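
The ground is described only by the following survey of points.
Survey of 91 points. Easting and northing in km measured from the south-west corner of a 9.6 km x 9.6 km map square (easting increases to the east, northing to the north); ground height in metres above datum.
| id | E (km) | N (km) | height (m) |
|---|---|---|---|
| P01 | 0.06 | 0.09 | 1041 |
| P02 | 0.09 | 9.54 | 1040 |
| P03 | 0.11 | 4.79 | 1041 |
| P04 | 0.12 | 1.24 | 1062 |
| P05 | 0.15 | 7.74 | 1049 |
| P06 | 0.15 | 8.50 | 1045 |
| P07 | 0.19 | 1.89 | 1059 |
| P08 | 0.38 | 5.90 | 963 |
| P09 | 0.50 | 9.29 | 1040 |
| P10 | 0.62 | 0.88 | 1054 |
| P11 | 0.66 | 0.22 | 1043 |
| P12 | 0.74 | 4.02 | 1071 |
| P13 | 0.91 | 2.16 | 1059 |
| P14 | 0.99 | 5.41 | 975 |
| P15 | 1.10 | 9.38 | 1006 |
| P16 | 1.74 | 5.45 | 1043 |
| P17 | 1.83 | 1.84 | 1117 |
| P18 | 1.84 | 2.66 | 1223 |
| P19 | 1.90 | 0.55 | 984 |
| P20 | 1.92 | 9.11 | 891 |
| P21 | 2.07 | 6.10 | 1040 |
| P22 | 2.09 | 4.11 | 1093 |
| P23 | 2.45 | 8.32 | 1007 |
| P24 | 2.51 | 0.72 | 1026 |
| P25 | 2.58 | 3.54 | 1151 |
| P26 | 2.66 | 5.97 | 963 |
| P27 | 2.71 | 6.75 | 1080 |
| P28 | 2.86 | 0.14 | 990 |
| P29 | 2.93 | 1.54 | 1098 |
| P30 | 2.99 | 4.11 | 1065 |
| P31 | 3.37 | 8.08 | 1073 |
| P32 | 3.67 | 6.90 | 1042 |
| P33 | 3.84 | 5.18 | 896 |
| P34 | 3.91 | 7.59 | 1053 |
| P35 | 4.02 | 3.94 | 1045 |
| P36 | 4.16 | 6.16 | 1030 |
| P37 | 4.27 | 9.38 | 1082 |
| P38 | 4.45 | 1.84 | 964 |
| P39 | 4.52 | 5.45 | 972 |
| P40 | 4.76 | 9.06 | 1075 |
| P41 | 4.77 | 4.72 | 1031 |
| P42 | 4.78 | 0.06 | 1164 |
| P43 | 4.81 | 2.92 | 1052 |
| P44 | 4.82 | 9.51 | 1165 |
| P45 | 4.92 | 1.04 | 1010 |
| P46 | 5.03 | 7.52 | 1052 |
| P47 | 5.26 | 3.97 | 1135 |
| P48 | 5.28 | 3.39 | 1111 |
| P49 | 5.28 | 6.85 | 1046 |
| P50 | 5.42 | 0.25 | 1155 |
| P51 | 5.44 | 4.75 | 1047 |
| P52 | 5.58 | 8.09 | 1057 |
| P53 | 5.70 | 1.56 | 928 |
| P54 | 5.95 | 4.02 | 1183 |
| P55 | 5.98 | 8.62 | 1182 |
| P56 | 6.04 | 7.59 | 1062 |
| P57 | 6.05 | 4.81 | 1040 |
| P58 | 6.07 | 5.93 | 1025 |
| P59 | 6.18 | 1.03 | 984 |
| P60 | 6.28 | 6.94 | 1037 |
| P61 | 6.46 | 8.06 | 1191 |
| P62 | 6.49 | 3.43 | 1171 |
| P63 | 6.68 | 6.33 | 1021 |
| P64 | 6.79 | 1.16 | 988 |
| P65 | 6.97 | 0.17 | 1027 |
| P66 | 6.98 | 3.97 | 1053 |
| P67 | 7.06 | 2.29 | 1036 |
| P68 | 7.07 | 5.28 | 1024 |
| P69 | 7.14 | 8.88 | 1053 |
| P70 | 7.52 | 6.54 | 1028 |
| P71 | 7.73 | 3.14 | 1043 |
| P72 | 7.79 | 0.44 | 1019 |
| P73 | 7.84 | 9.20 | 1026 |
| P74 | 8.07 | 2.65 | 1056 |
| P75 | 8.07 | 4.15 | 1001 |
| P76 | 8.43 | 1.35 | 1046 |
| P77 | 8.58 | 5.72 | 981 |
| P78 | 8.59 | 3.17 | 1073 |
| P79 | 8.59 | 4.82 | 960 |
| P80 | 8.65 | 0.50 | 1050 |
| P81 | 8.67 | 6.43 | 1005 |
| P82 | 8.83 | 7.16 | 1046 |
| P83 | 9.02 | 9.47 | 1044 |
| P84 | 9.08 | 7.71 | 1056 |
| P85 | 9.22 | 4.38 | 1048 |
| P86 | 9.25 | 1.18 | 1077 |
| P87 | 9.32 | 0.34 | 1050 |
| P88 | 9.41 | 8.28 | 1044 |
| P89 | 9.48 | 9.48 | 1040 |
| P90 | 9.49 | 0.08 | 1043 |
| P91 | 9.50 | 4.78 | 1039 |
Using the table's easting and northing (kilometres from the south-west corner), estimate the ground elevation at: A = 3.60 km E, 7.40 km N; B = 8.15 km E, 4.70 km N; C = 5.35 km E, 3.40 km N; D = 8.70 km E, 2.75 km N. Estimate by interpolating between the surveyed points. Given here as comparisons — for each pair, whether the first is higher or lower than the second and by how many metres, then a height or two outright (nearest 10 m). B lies lower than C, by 180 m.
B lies lower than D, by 120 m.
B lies lower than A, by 100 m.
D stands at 1070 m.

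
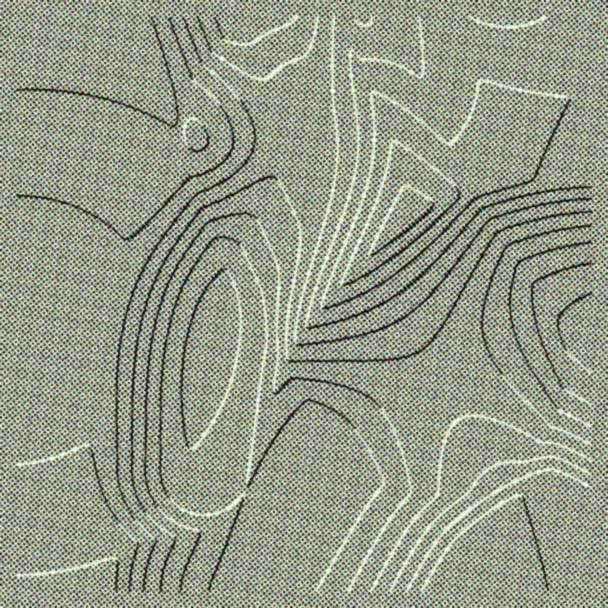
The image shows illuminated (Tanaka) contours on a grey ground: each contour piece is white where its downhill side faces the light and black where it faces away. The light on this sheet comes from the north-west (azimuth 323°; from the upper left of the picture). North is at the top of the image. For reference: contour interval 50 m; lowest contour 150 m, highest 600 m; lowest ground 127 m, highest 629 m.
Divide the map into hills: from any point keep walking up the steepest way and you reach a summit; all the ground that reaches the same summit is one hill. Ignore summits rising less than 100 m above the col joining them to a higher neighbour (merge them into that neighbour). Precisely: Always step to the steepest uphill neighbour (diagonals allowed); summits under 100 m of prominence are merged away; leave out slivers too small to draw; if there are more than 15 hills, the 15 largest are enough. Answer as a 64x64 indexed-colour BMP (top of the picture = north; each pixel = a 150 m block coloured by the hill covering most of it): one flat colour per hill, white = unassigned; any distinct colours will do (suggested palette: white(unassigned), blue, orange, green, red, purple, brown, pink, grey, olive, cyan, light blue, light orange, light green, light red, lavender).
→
<image width="64" height="64" href="data:image/bmp;base64,Qk12CAAAAAAAAHYAAAAoAAAAQAAAAEAAAAABAAQAAAAAAAAIAAATCwAAEwsAABAAAAAAAAAA////ALR3HwAOf/8ALKAsACgn1gC9Z5QAS1aMAMJ34wB/f38AIr28AM++FwDox64AeLv/AIrfmACWmP8A1bDFACIiIiIiIiIiIiIiIiIjMzMzMzMzMzMzMzMzMzMzMzMzIiIiIiIiIiIiIiIiIiIzMzMzMzMzMzMzMzMzMzMzMzMiIiIiIiIiIiIiIiIiIjMzMzMzMzMzMzMzMzMzMzMzMyIiIiIiIiIiIiIiIiIiIzMzMzMzMzMzMzMzMzMzMzMzIiIiIiIiIiIiIiIiIiIjMzMzMzMzMzMzMzMzMzMzMzMiIiIiIiIiIiIiIiIiIiIzMzMzMzMzMzMzMzMzMzMzMyIiIiIiIiIiIiIiIiIiIjMzMzMzMzMzMzMzMzMzMzMzIiIiIiIiIiIiIiIiIiIiIzMzMzMzMzMzMzMzMzMzMzMiIiIiIiIiIiIiIiIiIiIjMzMzMzMzMzMzMzMzMzMzMyIiIiIiIiIiIiIiIiIiIiIzMzMzMzMzMzMzMzMzMzMzIiIiIiIiIiIiIiIiIiERETMzMzMzMzMzMzMzMzMzMzMiIiIiIiIiIiIiIiIhEREREzMzMzMzMzMzMzMzMzMzMyIiIiIiIiIiIiIiIRERERETMzMzMzMzMzMzMzMzMzMzIiIiIiIiIiIiIiIREREREREzMzMzMzMzMzMzMzMzMzMiIiIiIiIiIiIiIRERERERERMzMzMzMzMzMzMzMzMzMyIiIiIiIiIiIiIREREREREREzMzMzMzMzMzMzMzMzMzIiIiIiIiIiIiIhERERERERERMzMzMzMzMzMzMzMzMzMiIiIiIiIiIiIiERERERERERETMzMzMzMzMzMzMzMzMyIiIiIiIiIiIiIRERERERERERETMzMzMzMzMzMzMzMzIiIiIiIiIiIiIhEREREREREREREzMzMzMzMzMzMzMzMiIiIiIiIiIiIiEREREREREREREREzMzMzMzMzMzMzMyIiIiIiIiIiIiIRERERERERERERERMzMzMzMzMzMzMzIiIiIiIiIiIiIhERERERERERERERERMzMzMzMzMzMzMiIiIiIiIiIiIiERERERERERERERERETMzMzMzMzMzMyIiIiIiIiIiIiIRERERERERERERERERETMzMzMzMzMzIiIiIiIiIiIiIhERERERERERERERERERETMzMzMzMzMiIiIiIiIiIiIiERERERERERERERERERERETMzMzMzMyIiIiIiIiIiIiIhERERERERERERERERERERERMzMzMzIiIiIiIiIiIiIiERERERERERERERERERERERERMzMzMiIiIiIiIiIiIiIRERERERERERERERERERERERERERESIiIiIiIiIiIiIhERERERERERERERERERERERERERERIiIiIiIiIiIiIiIREREREREREREREREREREREREREREiIiIiIiIiIiIiIhERERERERERERERERERERERERERESIiIiIiIiIiIiIiERERERERERERERERERERERERERERIiIiIiIiIiIiIiIhEREREREREREREREREREREREREREiIiIiIiIiIiIiIiERERERERERERERERERERERERERESIiIiIiIiIiIiIiIRERERERERERERERERERERERERERIiIiIiIiIiIiIiIhEREREREREREREREREREREREREREiIiIiIiIiIiIiIiIRERERERERERERERERERERERERESIiIiIiIiIiIiIiIiERERERERERERERERERERERERERIiIiIiIiIiIiIiIiIhEREREREREREREREREREREREREiIiIiIiIiIiIiIiIiERERERERERERERERERERERERESIiIiIiIiIiIiIiIiIhERERERERERERERERERERERERIiIiIiIiIiIiIiIiIiEREREREREREREREREREREREREiIiIiIiIiIiIiIiIiIhERERERERERERERERERERERESIiIiIiIiIiIiIiIiIiERERERERERERERERERERERERIiIiIiIiIiIiIiIiIiIhEREREREREREREREREREREREiIiIiIiIiIiIiIiIiIiERERERERERERERERERERERESIiIiIiIiIiIiIiIiIiIRERERERERERERERERERERERIiIiIiIiIiIiIiIiIiIhEREREREREREREREREREREREiIiIiIiIiIiIiIiIiIiERERERERERERERERERERERESIiIiIiIiIiIiIiIiIiIRERERERERERERERERERERERIiIiIiIiIiIiIiIiIiIhEREREREREREREREREREREREiIiIiIiIiIiIiIiIiIiERERERERERERERERERERERESIiIiIiIiIiIiIiIiIiIRERERERERERERERERERERERIiIiIiIiIiIiIiIiIiIREREREREREREREREREREREREiIiIiIiIiIiIiIiIiIhERERERERERERERERERERERESIiIiIiIiIiIiIiIiIiERERERERERERERERERERERERIiIiIiIiIiIiIiIiIiEREREREREREREREREREREREREiIiIiIiIiIiIiIiIiIRERERERERERERERERERERERESIiIiIiIiIiIiIiIiIRERERERERERERERERERERERERIiIiIiIiIiIiIiIiIhEREREREREREREREREREREREREiIiIiIiIiIiIiIiIhERERERERERERERERERERERERESIiIiIiIiIiIiIiIiERERERERERERERERERERERERER"/>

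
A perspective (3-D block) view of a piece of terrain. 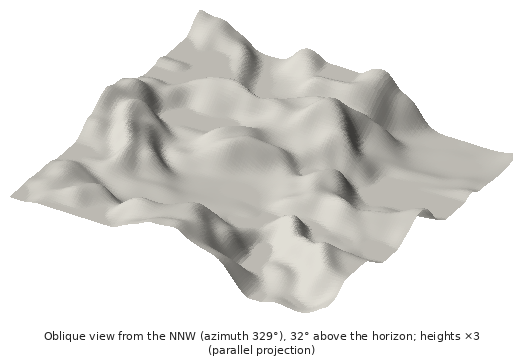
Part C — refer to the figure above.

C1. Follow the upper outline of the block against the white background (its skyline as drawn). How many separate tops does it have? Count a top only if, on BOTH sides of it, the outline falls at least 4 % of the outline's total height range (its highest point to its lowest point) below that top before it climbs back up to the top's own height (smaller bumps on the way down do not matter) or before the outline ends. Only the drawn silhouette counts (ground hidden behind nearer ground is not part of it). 2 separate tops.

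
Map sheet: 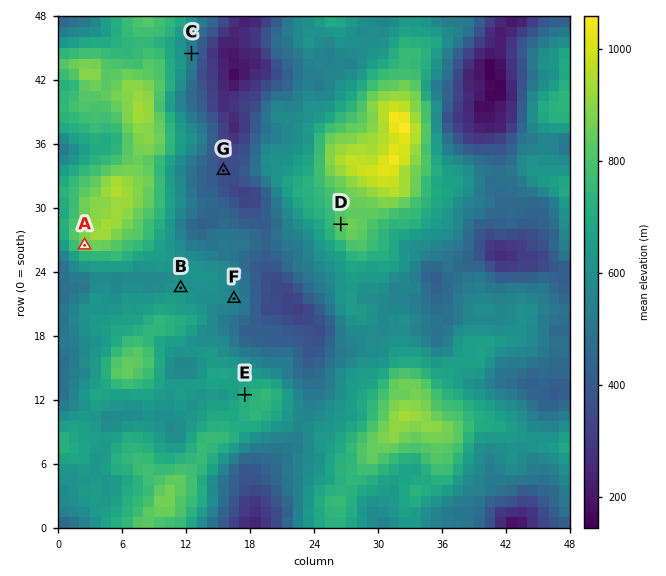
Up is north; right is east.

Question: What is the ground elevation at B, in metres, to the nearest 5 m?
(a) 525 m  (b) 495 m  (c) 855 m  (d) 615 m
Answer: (d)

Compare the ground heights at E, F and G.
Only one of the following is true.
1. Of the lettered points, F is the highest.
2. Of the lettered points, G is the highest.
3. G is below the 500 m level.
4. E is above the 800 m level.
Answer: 3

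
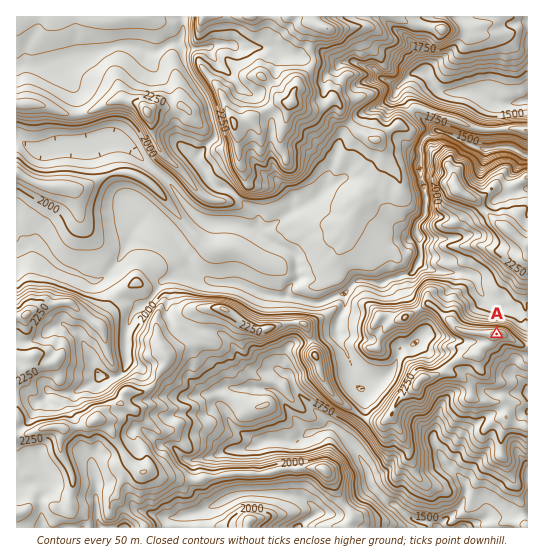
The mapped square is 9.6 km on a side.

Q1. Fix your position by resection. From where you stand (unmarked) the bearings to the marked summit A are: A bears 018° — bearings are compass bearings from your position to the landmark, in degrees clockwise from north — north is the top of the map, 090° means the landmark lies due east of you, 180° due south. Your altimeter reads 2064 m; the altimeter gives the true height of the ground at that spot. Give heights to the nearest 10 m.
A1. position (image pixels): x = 472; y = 411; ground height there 2060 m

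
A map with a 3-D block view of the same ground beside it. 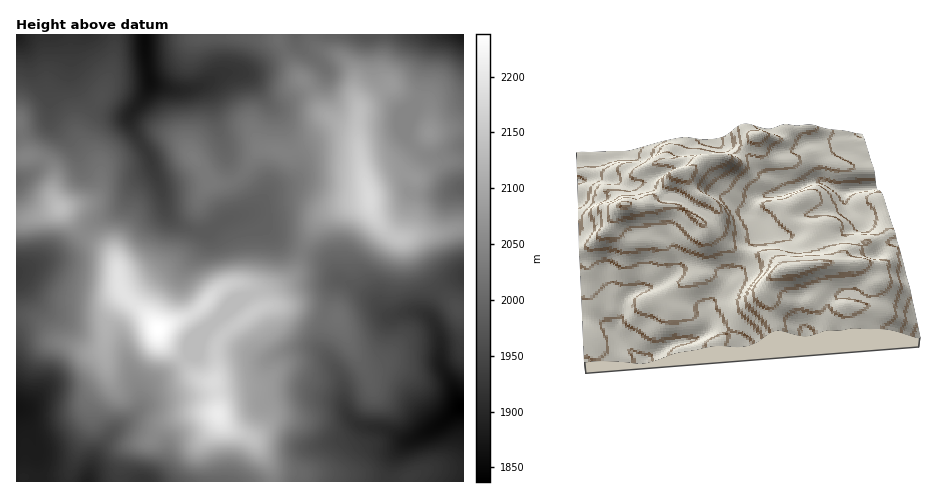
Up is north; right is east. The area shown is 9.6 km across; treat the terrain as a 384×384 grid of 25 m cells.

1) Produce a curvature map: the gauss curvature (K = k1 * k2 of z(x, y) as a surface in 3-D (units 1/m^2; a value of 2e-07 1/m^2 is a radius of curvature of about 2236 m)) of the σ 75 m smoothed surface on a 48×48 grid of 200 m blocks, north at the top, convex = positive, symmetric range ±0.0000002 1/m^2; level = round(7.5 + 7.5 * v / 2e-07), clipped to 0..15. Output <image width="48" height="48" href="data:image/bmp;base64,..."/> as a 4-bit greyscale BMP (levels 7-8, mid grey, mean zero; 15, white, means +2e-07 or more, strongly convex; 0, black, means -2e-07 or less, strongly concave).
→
<image width="48" height="48" href="data:image/bmp;base64,Qk32BAAAAAAAAHYAAAAoAAAAMAAAADAAAAABAAQAAAAAAIAEAAATCwAAEwsAABAAAAAAAAAAAAAAABEREQAiIiIAMzMzAERERABVVVUAZmZmAHd3dwCIiIgAmZmZAKqqqgC7u7sAzMzMAN3d3QDu7u4A////AJhmiYiIh4rJZmRniZlEdXl3eIh2aIiId4h3d3iXVXmndlVomodEZWh3d4h2Z4iIh3eIhmiXVWh1Zqt5q4h1Z3h3d3d3d4iIh3eIh2eGaJ3GRcxnh1u3nKiIiHd3iYh3d4d4h2d0WKunh4dXgyzXm5d4d3eIioiHd4d3d3mXqXdleYeMwyh0Z3d3Z4h1V3iIeId2eJmHqWeGVni/xHllhmiHeXZ3d3iHd3iHeKh1djaHd3nP6LuHl2eIiFiYiHd2eIiHeJdnmWiIh3d3h5mHeIh3h3u5h3d3iYeImFZ4mHd4iHZBN4d3aJh3d4mYd3iXeHeK2jV4d3eId5mqh3d3aJiId3iId4mWZ3d760aJiIeLl5iLp3d4h3d3eHeHd4iGV3Zpp4h5iIQ2IEl1d4iImHd4h3d3iIeZanZ3U5qIeHF5AIqEWYeHZ3eIh3d3iHeHe2eqU2d4eFf/dpd3WZd3ZomIeHd3iHh3h3eKh4dnd2r/m9h4Voh4d4h3eId3iIh5hXdneKh3aoj/tYl3doeHd3d3iIeIiJhod2d3iJh0akObkAZmh4h4eHVniIiJh3aYind3eHdkZhJ3YgK2iImJ3pRGmXiId4iWmnd3h3ZouUR3noX5mHeKu5ZWh3iHd4dleYiIh3d6yFV3r8jqV3VndneIdmeId3dmd4iId3iIp2eImnSOy6d4dniZh3eIZndnd4iIh3iIy4eHiGRHqpd3ZXd4h3d3ZVZ3iHiZl4l6/4Vnd3d3ZVZ4hVaIh3dmVVaImmiaqHdJ/nZ3eHiZdmZ5ljSJiIdnrKiIm1ebp2MF2Ih3d3eId3eIl0R5mpeK79dnd6iJghMiVHl4h2eId3eIiGZ3mpiGWqhlV8dWgRZTVViJlkZ3eHd4h3h1Z2iER4h1a3Y3/2dliGeJlnh4iIiIh3l1dmqViXd4eXVa/3R3iXiIh5mIiHiId3h2iHuXiXd6l5d9uVNoeHh4iIh3h3eId3d3iIrIenN7lriNabdWeHd4l3iIeIeIh4iId4moeXZ6qJhkScl2eHeIh2eId3eJh3iId4iHZ5t3mXZSZ4h4h3eXd3d3h2eId3iIiHd4d3hVd8lEhneJmHeZiZh4iHd3iHh3h3aId4h3iauHdneJmXaIeZiIiIiIh3eIeIeHd3Zmd0V4d3d4iFNniYh3eHiId3eHeIiIiGeoeDOah4d2aEOamYh2aIh3d3eHd3aImHrZd+iZiId0b5aZmIh1aJh3d3eHZ2Z4mHiYePl4d3dkbYWIiHd2eal4iHm4Z5mImHdnh4Zod3d3eFV3eId3eJhWeHeXWLt2h3d3iFZ3d3eImWWWWIeId3dFd2NnWqhUh2eIh2d4eIeIiYfXRWeId4qHiYVqiHdnuFeIhnd4iIeIiYeHeId3d5uoi9mOtXd4uGaKloeId3d4iIZXmYiIiJqXZ4d7dJZ5mGaKlneId3d4h4h3h3eIiJh2NXd2h3aKh3d4h4d3d3d3d4l4iIh3d3Z3Z4dliIqGeHiHeId3h3iHiHdoq7l2eHZqp3h3VayCWXeHaQ=="/>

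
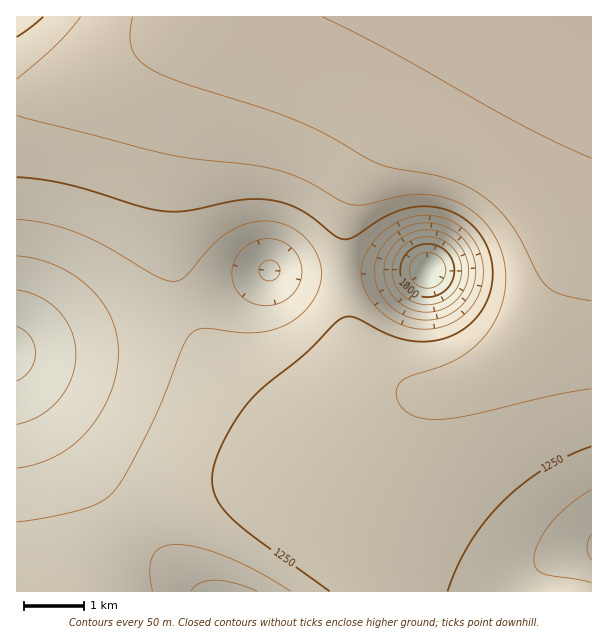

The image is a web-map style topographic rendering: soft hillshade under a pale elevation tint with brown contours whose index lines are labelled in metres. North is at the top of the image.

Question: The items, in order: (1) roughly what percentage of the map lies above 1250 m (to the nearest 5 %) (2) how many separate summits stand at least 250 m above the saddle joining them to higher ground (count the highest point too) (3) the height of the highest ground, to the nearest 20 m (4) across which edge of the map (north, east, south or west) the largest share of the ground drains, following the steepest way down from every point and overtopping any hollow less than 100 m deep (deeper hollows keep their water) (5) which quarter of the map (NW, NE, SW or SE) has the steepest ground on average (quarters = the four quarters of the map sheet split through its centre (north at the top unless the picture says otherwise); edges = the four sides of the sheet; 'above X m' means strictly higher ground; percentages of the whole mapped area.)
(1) Roughly 60 % of the ground is higher than 1250 m.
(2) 1 summit rises at least 250 m above its surroundings.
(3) About 1440 m is the highest elevation on the sheet.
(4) Most of the ground drains across the western edge.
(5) The steepest ground, on average, is in the north-east quarter.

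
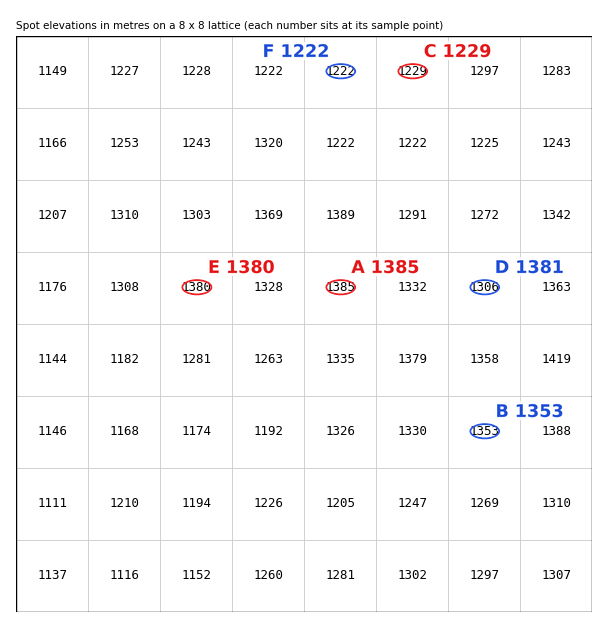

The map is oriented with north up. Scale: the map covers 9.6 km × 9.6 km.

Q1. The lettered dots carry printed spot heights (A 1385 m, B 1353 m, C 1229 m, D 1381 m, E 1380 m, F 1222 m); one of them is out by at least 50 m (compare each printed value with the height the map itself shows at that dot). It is D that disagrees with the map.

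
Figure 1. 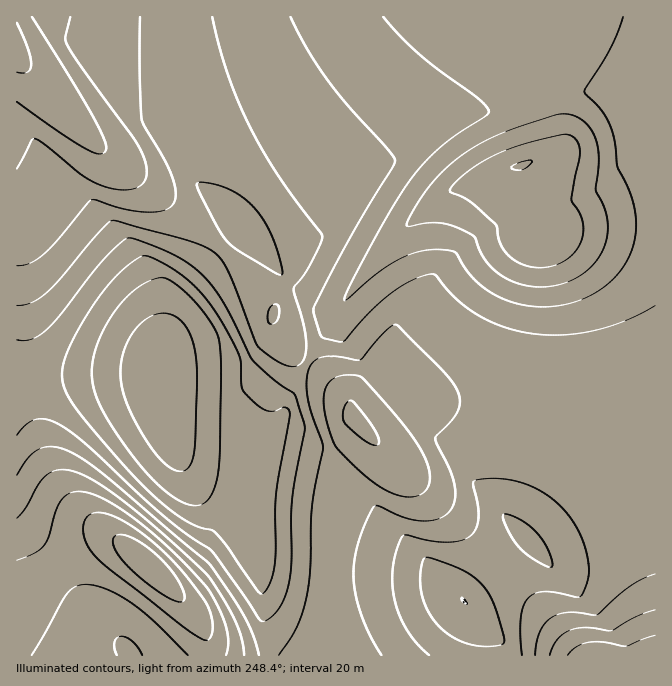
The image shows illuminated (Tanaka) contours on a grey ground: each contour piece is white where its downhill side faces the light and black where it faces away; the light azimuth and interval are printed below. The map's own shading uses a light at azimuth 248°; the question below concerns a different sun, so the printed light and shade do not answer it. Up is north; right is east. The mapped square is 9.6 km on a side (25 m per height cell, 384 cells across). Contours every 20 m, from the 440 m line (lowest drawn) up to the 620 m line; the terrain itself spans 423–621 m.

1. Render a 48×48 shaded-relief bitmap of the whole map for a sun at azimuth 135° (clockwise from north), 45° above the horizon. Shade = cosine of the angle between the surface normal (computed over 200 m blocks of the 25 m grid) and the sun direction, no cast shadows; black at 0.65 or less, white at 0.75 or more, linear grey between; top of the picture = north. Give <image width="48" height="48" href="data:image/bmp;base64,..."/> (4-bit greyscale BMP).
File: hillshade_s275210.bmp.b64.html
<image width="48" height="48" href="data:image/bmp;base64,Qk32BAAAAAAAAHYAAAAoAAAAMAAAADAAAAABAAQAAAAAAIAEAAATCwAAEwsAABAAAAAAAAAAAAAAABEREQAiIiIAMzMzAERERABVVVUAZmZmAHd3dwCIiIgAmZmZAKqqqgC7u7sAzMzMAN3d3QDu7u4A////AGZnd4iIiIdTNIzMqIiIiJmrvM3////+3mZmZ3iImIdCJJzcqYiHeImavN3/////7nZmZneIh3ZCNa3tuYh3d3iau83u///+7ndmZmd3dmZDRr7tuYd3ZneJq8zd7u7u3Yh2ZmZ3ZmVEV7/tuYd2ZmZ4mrvM3d3d3ZmHdmd3ZmZVZ8/+uYdmVVZ3iau7zMzMzKqYh3iIhmdmaM/tuHdlVFVneJqru7u7u7upmZmqh3iHeL7tuHdlRERWZ4maq6qqqsy7qru6iJqYiL7tuHdlRERFZniZqqqpmdzMzMy5iau5iK7tuHdlVEREVmeJmZmZmd3d3dypibzKma7tyXdmVERERWeImZmZme3d3cqYmrzLqa3uyYd2VURERWd4iZmZme7d3LmIirzbqq3+2oh2ZVREVWd4iJmZme7dy6iIibzbqq3+24h3ZlVVVmd4iImZme7cuph3ibzbqpz+65iHdmZmZnd4iIiZme7cqYd3iazcqZvu7JiId2Znd3eIiIiZmd3LmHd3iazcqYru7aiId3d3d4iIiImZmcy6iHd4ibzcqYne3bmId4iIiIiIiJmZmbuph2d4irzduYi+7smIiIiIiIiImZmZmaqYdmZ4mrzdyYed7tqIiIiIiIiZmZmZmZh2ZVZnirzdyod87uuIiIiImZmZmZmZmYdlVVVniazN2odp3u2oiImZmZmZmZmZmWZUREVWiavN24dmvu7JmZmZmZqqqqqZmWVEMzRWeKvMzJdUfe7rmZmZmaqquqqqmVVDMjNFaJq7zKdUSu7tqZmZmqu7u7u6qVQzIiM1Z4qrzLhTNs7uyZmZmrvMzMy7qlQyIiI0VomrvLlTM43u65iZmrzN3t3MulQyIRI0Vniau7p0Mkru7biImrze7u7cu1UzIRIjRWiaqqqFMibO7tqIiavO7/7ty2VDIiIjRWeJqqqXMiN87tyXeJq97/7ty2ZTMiIjRWeJmaqYUyI3zdy4Znis3u7tzHZUMyIzRWd4mZmZhSIjfNy6hmeKvN3cy3dlQzMzRWZ4iZmYh0IiN7y6mHd4m7zMu3d2VEM0RVZ4iZmYiHQiImq6mIiZqqu7u3d3ZUREVVZ4iIiIiIZCIRSJmImavMuqqnd3dlVVVWZ4iIiIiIhjIREkeImavN26qnd4d2ZVVmd4iIiIiIiGQhEAE1eavN7aqneHh3ZmZnd4iIiIiIiIdCERABJHnN3bqnd3iHd2d3eIiIiIiIiIiGMhERESSLzLqpd3d3d3eIiIiIiIiIiZiIdUMiIiNYq7qod3d3d3iIiIiIiIiIiZmZiHZUMzNXmqqnd3d3d4iIiIiIiIiIiZmZmZiIdlVnmqqmd3d3d4iIiIiIiIiIiJmZmZmZmYiImqqmd3d3d3eIiIiIiIiIiJmZmZmZmZmqqqqmd2d3d3d4iIiIiIiIiImZmZmZmZqqqqqmZmd3d3d3iIiIiIiIiImZmZmZmaqqqqqmZnd3d3d3eIiIiIiIiIiZmZmZmaqqqqqlaHd3d3d3eIiIiIiIiIiZmZmZmaqqqqqg=="/>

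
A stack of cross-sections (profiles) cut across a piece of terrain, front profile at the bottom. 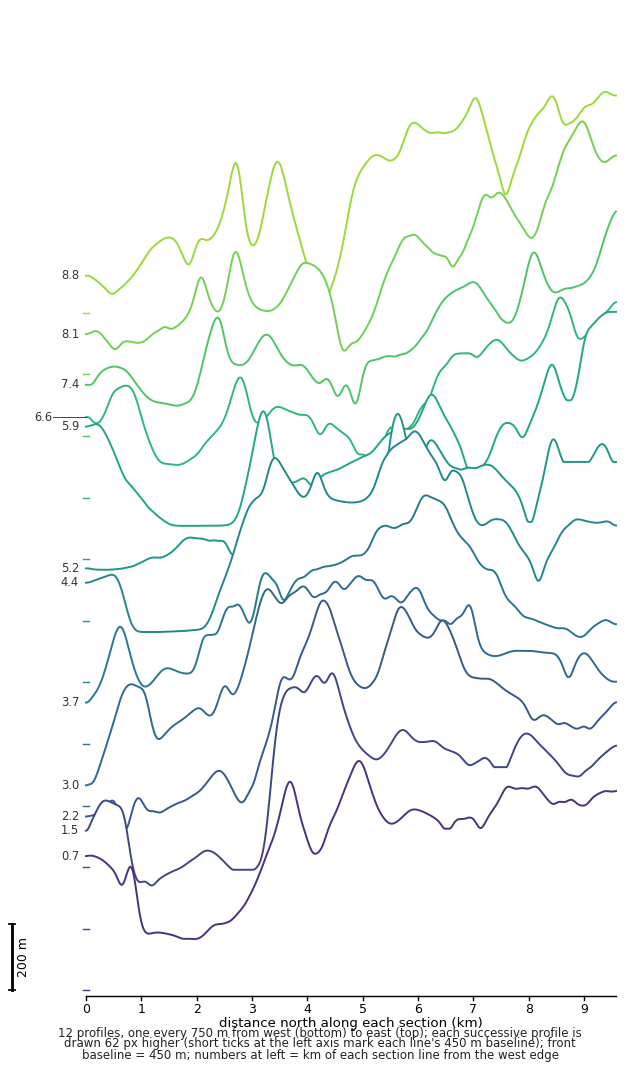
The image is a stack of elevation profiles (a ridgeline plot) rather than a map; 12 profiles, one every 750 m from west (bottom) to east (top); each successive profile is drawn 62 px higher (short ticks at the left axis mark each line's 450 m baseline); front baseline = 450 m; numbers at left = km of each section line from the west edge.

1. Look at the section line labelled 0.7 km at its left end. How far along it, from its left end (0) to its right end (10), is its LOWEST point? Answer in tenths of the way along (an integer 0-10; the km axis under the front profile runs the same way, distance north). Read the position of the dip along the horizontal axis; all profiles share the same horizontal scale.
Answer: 2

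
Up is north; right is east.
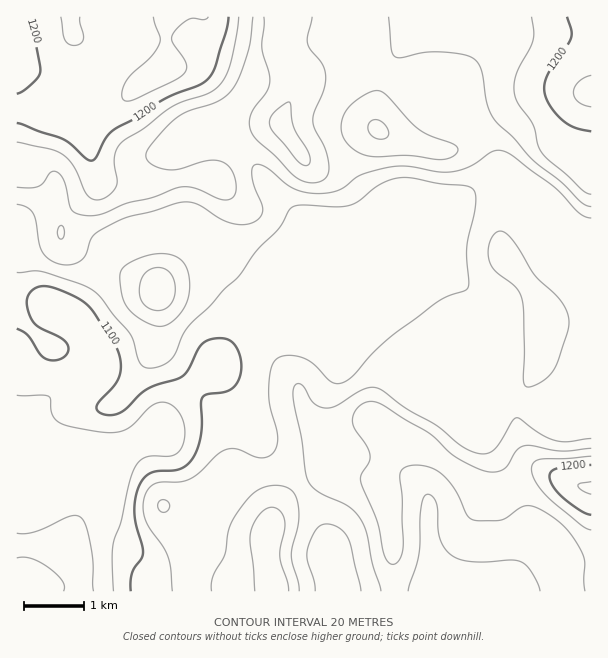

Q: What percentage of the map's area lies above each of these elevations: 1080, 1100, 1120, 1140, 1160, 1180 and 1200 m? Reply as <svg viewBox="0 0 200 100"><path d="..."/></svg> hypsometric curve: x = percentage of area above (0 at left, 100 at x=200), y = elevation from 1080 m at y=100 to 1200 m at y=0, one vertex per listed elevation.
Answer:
<svg viewBox="0 0 200 100"><path d="M187 100l-10-17-32-16-49-17-43-17-29-16-9-17"/></svg>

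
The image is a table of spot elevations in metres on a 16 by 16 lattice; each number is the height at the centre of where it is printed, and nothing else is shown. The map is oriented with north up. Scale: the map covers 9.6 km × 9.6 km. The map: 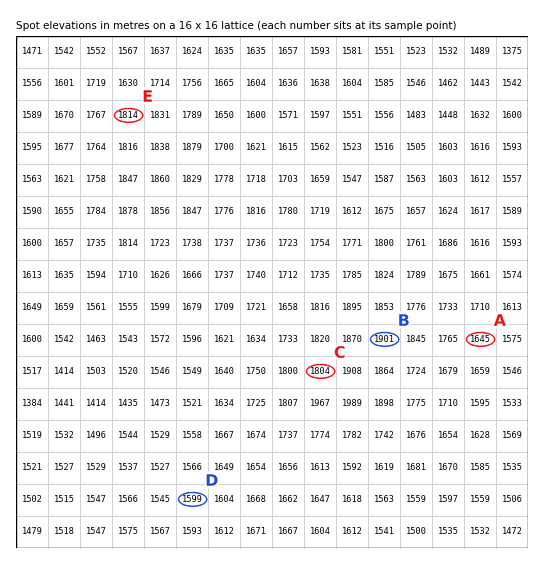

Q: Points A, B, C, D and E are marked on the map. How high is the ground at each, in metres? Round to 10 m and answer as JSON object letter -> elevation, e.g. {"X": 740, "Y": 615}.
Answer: {"A": 1650, "B": 1900, "C": 1800, "D": 1600, "E": 1810}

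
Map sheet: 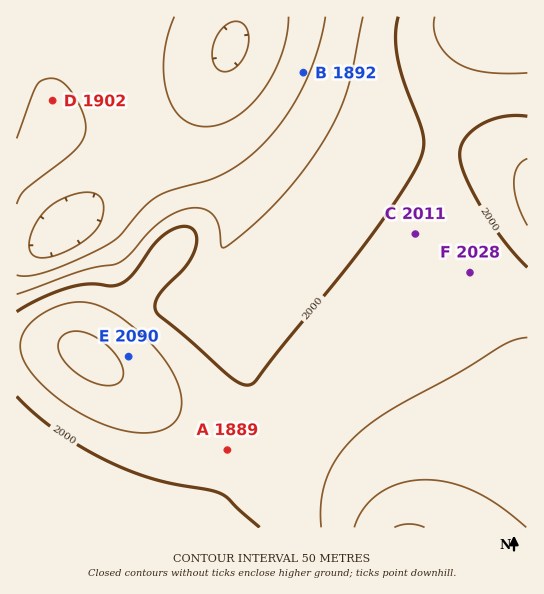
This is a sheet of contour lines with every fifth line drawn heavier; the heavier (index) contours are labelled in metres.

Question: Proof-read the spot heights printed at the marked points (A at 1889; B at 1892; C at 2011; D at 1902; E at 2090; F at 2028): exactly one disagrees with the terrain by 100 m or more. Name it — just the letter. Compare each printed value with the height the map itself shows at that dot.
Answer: A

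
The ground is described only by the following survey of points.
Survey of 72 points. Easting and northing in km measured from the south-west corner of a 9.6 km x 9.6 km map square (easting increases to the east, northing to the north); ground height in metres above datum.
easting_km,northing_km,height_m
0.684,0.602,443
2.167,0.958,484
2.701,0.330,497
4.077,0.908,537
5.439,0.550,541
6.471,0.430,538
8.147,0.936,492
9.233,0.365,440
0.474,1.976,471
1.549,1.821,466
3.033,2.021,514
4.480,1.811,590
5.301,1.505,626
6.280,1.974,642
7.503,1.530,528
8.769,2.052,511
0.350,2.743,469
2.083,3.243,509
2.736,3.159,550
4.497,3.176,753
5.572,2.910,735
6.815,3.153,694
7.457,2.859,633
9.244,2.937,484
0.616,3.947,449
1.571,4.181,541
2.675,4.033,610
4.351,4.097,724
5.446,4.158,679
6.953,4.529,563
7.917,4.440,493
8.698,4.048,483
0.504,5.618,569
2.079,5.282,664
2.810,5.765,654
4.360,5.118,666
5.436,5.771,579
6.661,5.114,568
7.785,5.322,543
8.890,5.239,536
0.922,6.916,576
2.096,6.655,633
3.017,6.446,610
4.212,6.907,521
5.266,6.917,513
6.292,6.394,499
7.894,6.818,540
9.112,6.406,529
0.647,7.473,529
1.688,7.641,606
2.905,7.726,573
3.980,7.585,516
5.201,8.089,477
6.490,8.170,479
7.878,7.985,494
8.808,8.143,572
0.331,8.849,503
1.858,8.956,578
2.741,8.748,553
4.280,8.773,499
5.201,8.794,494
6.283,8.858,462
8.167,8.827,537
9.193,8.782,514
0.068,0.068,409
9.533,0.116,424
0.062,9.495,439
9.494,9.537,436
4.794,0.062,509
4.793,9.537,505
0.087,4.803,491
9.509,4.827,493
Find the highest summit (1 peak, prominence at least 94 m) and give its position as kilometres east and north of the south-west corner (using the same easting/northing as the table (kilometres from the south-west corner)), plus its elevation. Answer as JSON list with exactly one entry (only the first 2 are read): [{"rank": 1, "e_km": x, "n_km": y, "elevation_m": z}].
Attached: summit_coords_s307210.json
[{"rank": 1, "e_km": 4.61, "n_km": 3.34, "elevation_m": 759}]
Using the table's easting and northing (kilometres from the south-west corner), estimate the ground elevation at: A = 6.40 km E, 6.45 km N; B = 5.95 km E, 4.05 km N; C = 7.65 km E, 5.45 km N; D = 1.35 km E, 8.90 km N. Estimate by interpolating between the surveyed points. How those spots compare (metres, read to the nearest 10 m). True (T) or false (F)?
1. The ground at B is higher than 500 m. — T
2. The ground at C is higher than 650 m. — F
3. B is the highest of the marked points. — T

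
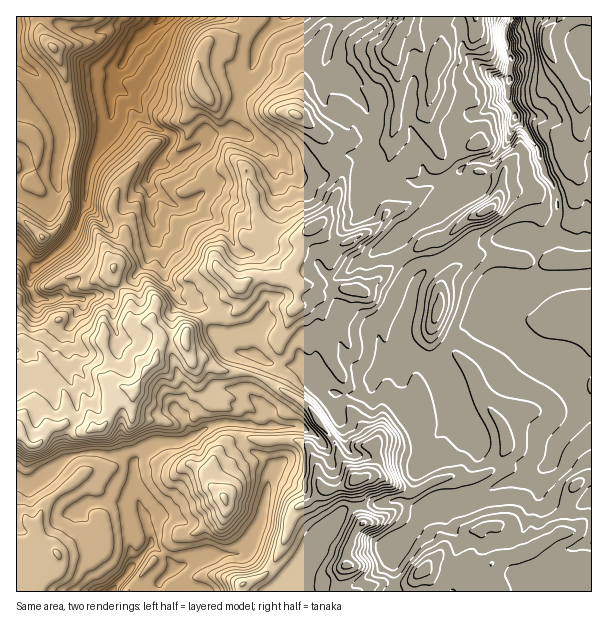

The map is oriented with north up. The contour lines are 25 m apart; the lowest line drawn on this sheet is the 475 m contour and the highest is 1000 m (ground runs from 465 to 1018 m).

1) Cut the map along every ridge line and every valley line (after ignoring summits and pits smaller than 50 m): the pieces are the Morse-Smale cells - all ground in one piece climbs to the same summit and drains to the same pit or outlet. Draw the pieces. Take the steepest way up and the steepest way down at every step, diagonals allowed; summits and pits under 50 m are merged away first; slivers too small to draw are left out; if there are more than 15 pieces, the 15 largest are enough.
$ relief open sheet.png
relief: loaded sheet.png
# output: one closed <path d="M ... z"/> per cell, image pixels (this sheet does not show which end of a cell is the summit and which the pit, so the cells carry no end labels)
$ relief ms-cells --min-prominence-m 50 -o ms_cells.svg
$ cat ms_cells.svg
<path d="M554 230l-15 14-9-4-8 0-2 2-4 22 0 14 4 4-17 2-11 9-10 15 0 4-17 13-23 25-3 6 1 12-18-10-18 6-9-10-9 0-7 3 0 11-4 8-9-2-22-18-12 2-21 15-12-6-19-2 0 9-4 12 30 18 26 34 10 23 13 16 4 29 42-6 13 8 12 0 5 3 6 0 7-6 17-3 48-21 22-3 9-6-2 7 2 10 12 13 20 6 20-10 0-253-2-3-15 0z"/><path d="M114 86l-2 1-2 8 2 21-3 12-19 39-5 39-7 19-6 12-16 16-24 17-2 9 0 6 7 14 0 9 3 7 13 13 6 3 9-3 5-5 3-9 8-9-1-5 12-5 18-1 16-12 17-19 8-20 0-18-4-10 0-28 27 19 11-1 18-15 7-2 9 8 12 4 6 7 6 17 11 6 9-1 11-19 0-30-8-34-24-12-21-2-15 4-11 10-25 16-14 1 11-17 4-9-4-4-18-7-7-7-12-20z"/><path d="M155 234l-5 23-14 18-26 20-15 0-12 5 1 5-8 9-3 9-11 8-9-3-13-13-3-7 0-9-7-14 0-6 6-12-16-15-4-1 0 181 14 13 9-1 11-17 19-3 14 8 18-4 5-5 4-10 2-20 7-5 7 0 6 3 4-2 9-18 11-9 2-17 4-5 23 0 3 14 4 6 12 0 15 10 30 4 7-2 4-14-33-9-15-19-4-18-7-5-7 0-12-5-6-5-4-12-8-9-1-22z"/><path d="M272 148l-2 1 1 12 6 19 0 30-11 19-9 1-8-2-8-13-3-11-25-16-7 2-15 14-14 2-27-19 0 28 4 10 3 17 6 12 1 22 8 9 4 12 6 5 12 5 7 0 7 5 4 18 15 19 21 5 24 10 7 0-1-25 10-13 4-15 4-5 2-10 0-9-4-6 0-18 6-8 6-22 5-5 7-4 13-15 11-26 1-16-5-3-8 8-9 4-21 2-11-7z"/><path d="M351 154l-7 2-6 6 5 5 0 9-12 33-13 15-7 4-5 5-6 22-6 8 0 18 4 6 0 9-2 10-4 5-4 15-10 13 2 24 19 4 12 6 15-12 10-5 8 0 22 18 9 2 4-8 0-11 7-3 11 0 3-27 8-15 7-28 5-6-18-27-5-11 1-4-32-29 0-19 4-23-4-7z"/><path d="M510 16l-101 1-1 6-8 7-8 18 6 32 0 28-2 18-7 14-17 3-4 12 0 22 3 3 10 2 15 0 5-2 9 0 7 2 6-2 20 0 17-9 2-6-6-13 0-11 7-15 10-11 10-3 25-16 3-40-3-5-3-18 6-13z"/><path d="M99 452l-21 2-13 4-32 26-6 2-11-4 1 110 94 0 40-47 0-9-17-47-1-25-8-7-18-1z"/><path d="M258 376l-5 1-3 18 16 18 5 10-2 4-12 0-9-3-2-10-12-10-12-1-4 1-2 4 1 15 23 1 2 19 9 8 15 7 6 9-10 51-14 30-3 4-9 2-26 0-36 14-16-20-8-2-36 42-1 4 127 0 1-5 4-4 19-7 6-6 16-33 4-21 7-10 11-2 16-16 14 0 17-8-3-7-10-12-6-18-20-24-4-9-16-13z"/><path d="M234 422l-12 0-10 4-30 16-24 0-15 9-9 10 0 28 17 47 0 9 7 3 16 20 36-14 32-1 6-5 10-18 4-12 10-51-6-9-15-7-9-8-1-18z"/><path d="M281 16l-119 0-30 29-18 35 0 6 19 13 12 20 7 7 18 7 4 4-4 9-11 17 14-1 25-16 11-10 21-7 12-40 12-27 2-14 8-13 18-17z"/><path d="M342 16l-60 0-18 19-8 13-2 14-12 27-4 19-9 23 2 2 14 1 22 11 7 5 15 21 11 7 21-2 9-4 8-8-7-8-11-24 16 4 9 6 27-1-2-22-4-12-18-19-6-3-17-17 5-23 13-25z"/><path d="M185 340l-23 0-2 2-4 20-11 9-9 18-4 2-6-3-7 0-7 5-2 20-4 10-5 5-18 4-14-8-19 3-10 16-4 2-6 0-13-12-1 47 11 6 6-2 32-26 22-6 33 4 8 2 6 8 0-5 5-6 13-10 6-3 24 0 33-16 2-3-1-15 2-4 4-1 15 3 9 8 2 10 9 3 12 0 2-4-5-10-16-18 4-20-35-5-15-10-12 0-4-6z"/><path d="M560 16l-49 1-6 16 3 18 3 5-3 45 8 13 0 5 10 10 12 18 6 24 9 14 5 15 0 16-5 14 22 12 16 2 1-145-10-1-6-5-10-18-18-22-2-9 0-11 13-13z"/><path d="M539 474l-8 4-22 3-48 21-17 3-21 13-33 31 4 20 0 15 10 0 7-2 17-16 25 2 12-8 26 5 4-5 11-4 15 0 42-24 15-2 9 8 5-7 0-31-2-1-18 9-14-3-17-13z"/><path d="M516 120l-5 6-5 18-16 18-3 17-7 9-9 5-9 0-4 5-12 4-26 16-23 19 5 14 17 26 15-13 33-22 19 0 20-6 9 0 10 2 14 6 14-14 5-14-2-22-4-12-8-11-6-24-12-18z"/>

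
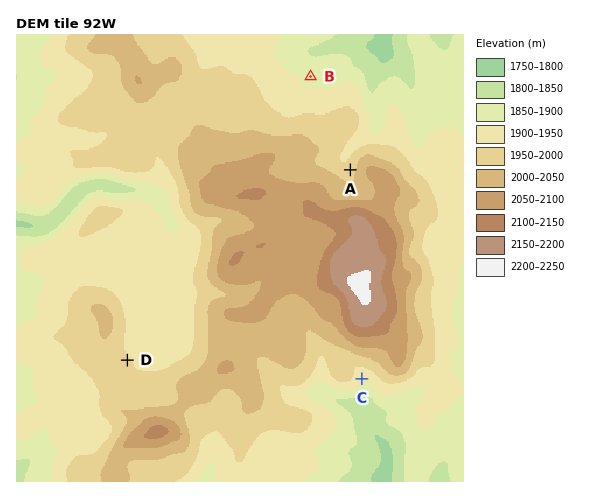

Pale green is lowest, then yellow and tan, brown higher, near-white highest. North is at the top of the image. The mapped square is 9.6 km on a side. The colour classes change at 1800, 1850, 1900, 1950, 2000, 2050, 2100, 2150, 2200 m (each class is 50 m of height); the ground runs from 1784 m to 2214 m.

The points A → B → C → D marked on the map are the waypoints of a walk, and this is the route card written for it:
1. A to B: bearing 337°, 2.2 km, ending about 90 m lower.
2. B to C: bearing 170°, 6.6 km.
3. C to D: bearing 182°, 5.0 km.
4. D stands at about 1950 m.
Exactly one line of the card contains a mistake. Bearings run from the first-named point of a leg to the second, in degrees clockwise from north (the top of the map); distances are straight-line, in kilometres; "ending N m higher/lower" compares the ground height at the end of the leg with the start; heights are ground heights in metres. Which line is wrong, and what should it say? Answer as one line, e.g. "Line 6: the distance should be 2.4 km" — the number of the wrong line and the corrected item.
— Line 3: the bearing should be 275°.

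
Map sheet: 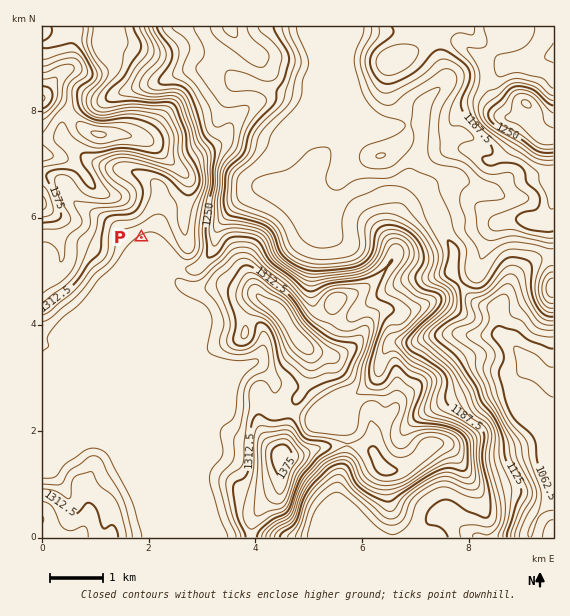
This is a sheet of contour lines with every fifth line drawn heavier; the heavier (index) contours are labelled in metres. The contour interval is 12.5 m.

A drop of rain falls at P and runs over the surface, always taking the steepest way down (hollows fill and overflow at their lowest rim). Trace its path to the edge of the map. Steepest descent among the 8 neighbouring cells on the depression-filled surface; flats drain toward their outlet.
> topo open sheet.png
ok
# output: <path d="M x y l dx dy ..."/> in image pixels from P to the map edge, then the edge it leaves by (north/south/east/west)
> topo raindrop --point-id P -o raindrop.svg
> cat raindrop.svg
<path d="M141 237l4 4 2 6 6 6 20 14 8 0 2 1 14 0 14-13 2-6 0-4 2-1 0-9 4-8 37-38 8 0 5 6 72 0 2-2 2 0 11-10 3 0 1-2 37 0 2-1 10 0 18 16 8 15 2 9 6 9 0 3 8 12 0 3 2 4 0 4 4 6 0 16 2 2 0 4 20 21 2 0 2 1 10 0 6 4 0 23 48 48 6 3"/>
exit: east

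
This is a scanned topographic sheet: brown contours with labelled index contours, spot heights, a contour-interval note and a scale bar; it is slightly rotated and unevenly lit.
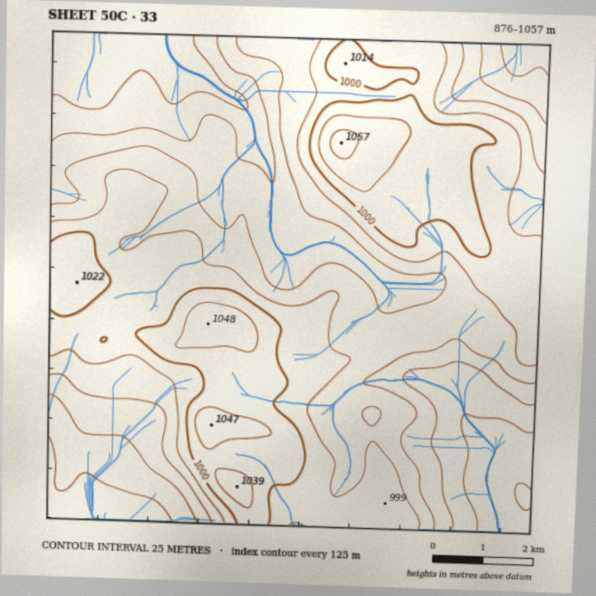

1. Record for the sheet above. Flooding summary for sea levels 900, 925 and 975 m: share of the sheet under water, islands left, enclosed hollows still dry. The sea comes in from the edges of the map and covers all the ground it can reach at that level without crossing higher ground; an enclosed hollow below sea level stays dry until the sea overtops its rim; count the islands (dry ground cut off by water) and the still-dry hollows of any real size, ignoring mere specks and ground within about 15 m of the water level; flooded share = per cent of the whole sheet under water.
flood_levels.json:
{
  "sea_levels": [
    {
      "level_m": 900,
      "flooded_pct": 9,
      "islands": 0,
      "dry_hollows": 0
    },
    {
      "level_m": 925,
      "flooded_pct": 21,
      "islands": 0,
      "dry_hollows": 0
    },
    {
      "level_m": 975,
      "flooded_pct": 58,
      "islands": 0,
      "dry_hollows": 0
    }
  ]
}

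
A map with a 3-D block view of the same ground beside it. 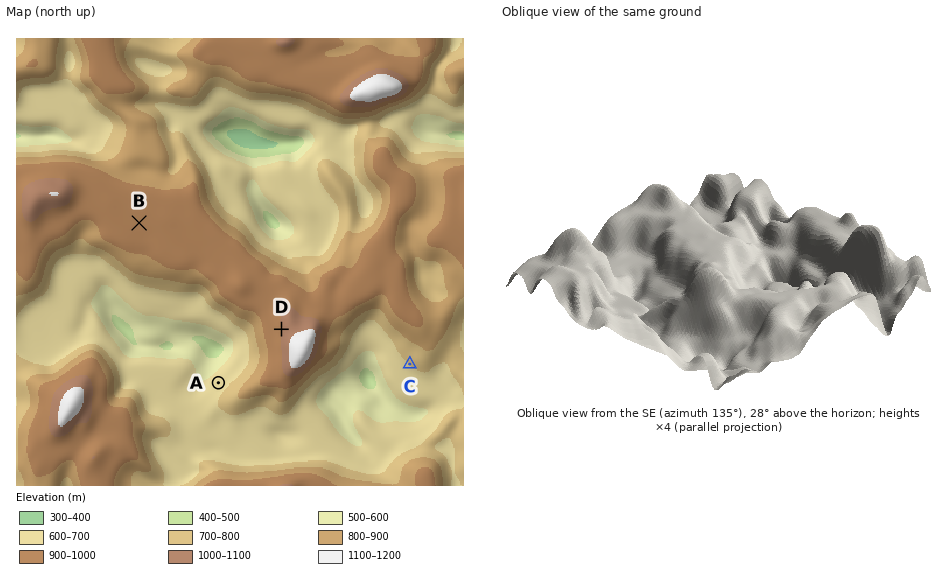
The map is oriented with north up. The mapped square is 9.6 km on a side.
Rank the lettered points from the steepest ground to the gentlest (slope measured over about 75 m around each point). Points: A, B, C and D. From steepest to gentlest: D C A B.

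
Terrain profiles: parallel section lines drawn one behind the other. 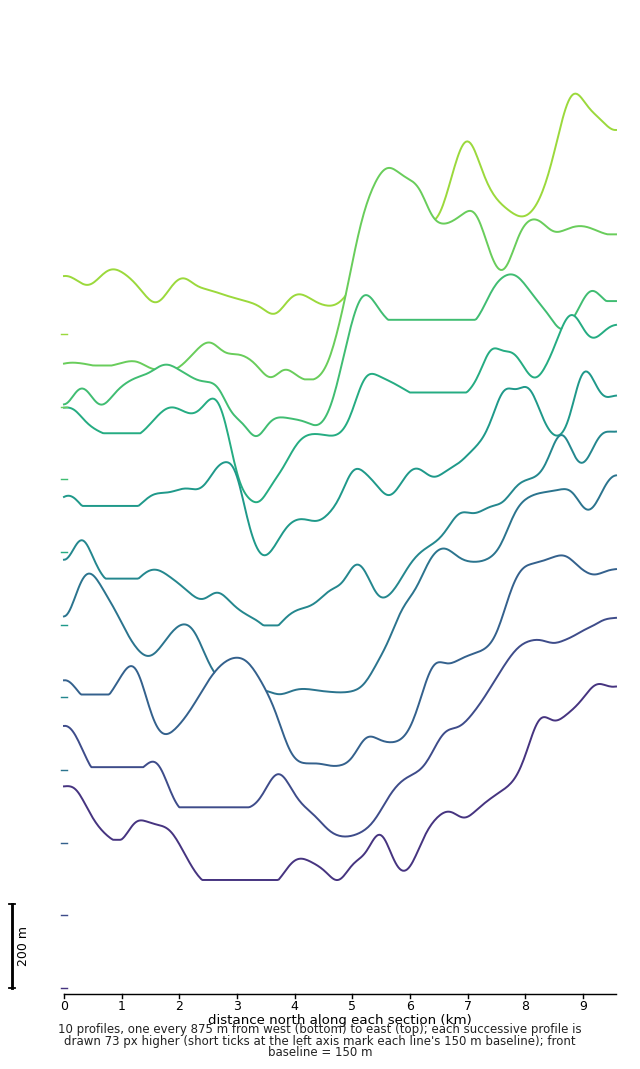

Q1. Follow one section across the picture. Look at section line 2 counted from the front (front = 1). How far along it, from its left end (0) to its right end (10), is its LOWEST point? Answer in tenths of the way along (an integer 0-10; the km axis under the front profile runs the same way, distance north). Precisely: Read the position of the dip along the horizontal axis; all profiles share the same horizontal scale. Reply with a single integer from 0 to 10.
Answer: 5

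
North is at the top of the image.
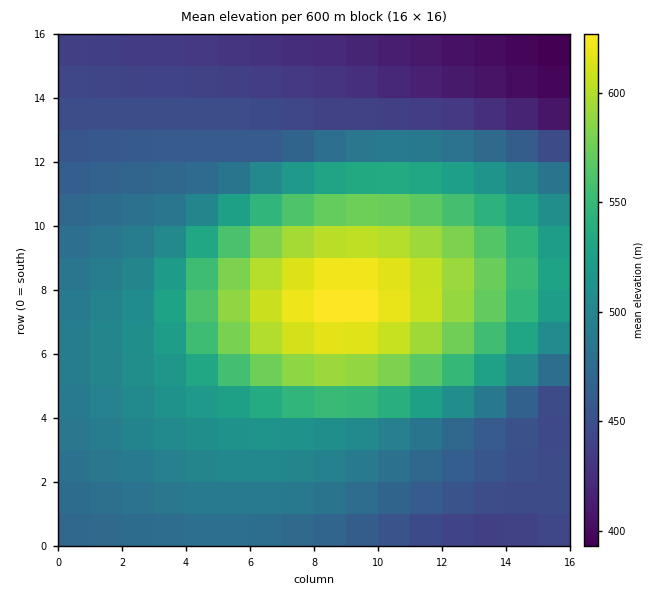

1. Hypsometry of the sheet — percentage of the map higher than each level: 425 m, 93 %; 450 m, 78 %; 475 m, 63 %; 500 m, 42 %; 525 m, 29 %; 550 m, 21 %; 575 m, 14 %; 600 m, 7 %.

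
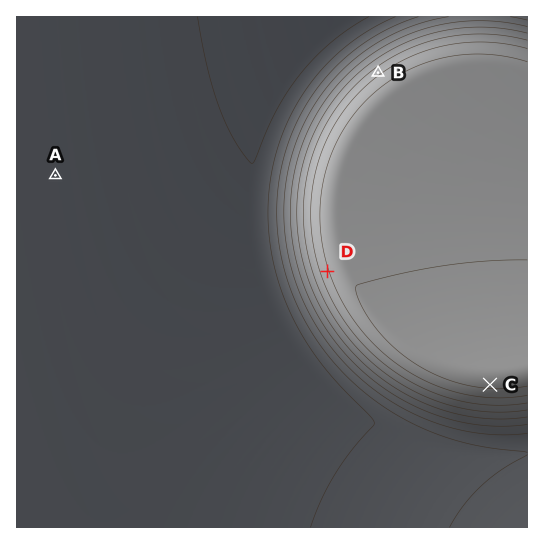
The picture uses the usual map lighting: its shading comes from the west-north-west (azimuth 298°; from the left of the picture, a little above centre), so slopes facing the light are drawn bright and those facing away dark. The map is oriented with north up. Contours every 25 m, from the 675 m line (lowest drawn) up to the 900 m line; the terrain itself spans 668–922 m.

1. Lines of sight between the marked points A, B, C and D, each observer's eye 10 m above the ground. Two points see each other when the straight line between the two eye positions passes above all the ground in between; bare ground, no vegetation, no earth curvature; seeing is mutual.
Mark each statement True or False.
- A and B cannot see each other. False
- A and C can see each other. False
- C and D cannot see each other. True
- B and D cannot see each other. True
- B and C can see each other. False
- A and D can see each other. True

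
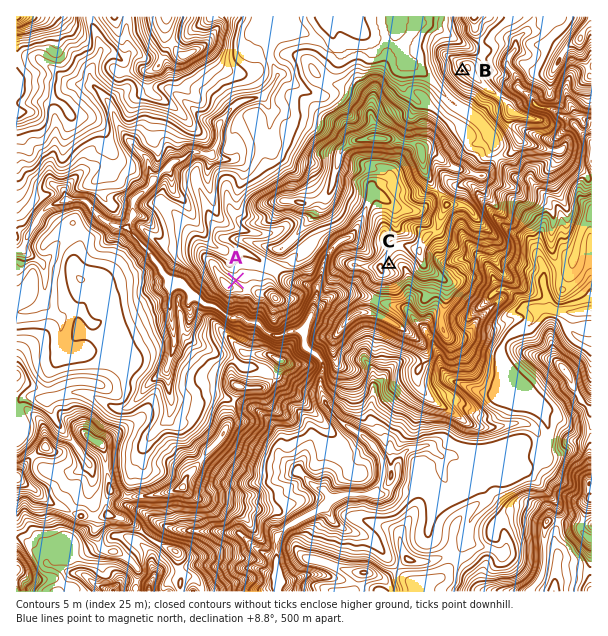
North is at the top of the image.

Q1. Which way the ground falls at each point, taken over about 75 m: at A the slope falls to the NE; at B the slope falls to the SW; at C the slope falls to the E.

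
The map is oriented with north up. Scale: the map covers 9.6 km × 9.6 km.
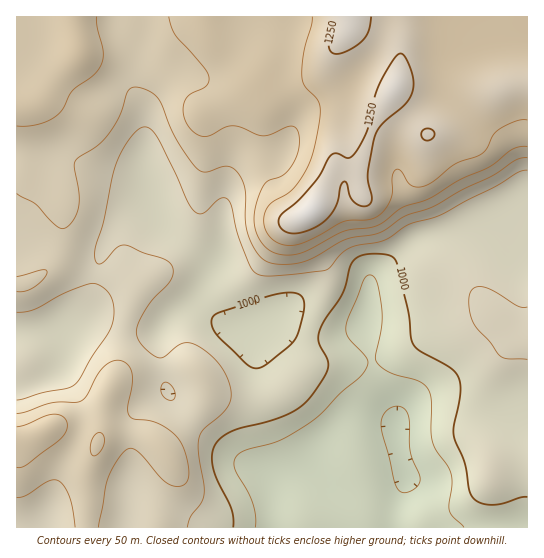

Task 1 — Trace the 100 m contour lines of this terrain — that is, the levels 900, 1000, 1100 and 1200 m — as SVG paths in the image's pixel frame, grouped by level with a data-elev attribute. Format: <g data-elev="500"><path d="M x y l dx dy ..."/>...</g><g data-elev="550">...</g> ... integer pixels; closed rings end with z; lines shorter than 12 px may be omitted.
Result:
<g data-elev="900"><path d="M405 493l-6-2-4-7-14-57 0-6 3-7 5-5 6-3 8 2 5 6 2 9 0 28 10 27-1 5-3 4-6 4z"/></g><g data-elev="1000"><path d="M233 527l0-9-2-9-14-28-4-14-1-12 2-9 5-7 10-6 10-5 27-6 20-7 14-8 11-10 13-20 4-10-1-8-8-17-1-7 2-6 22-35 10-32 7-5 10-3 18 1 8 4 3 7 10 44 5 33 7 8 31 18 8 9 1 16-6 31 0 9 11 29 4 26 3 8 7 5 12 3 11-1 19-7 6 0"/><path d="M253 368l-8-6-28-27-5-10 1-8 6-5 52-17 18-2 10 1 4 5 1 10-5 21-4 9-6 7-23 19-7 3z"/></g><g data-elev="1100"><path d="M98 527l10-49 10-19 9-10 6 0 5 3 23 26 9 7 7 1 5 0 4-3 3-6-1-11-3-13-4-11-6-7-17-12-9-3-15-1-5-4-1-8 5-28-1-8-3-5-4-4-6-2-5 1-7 3-8 8-12 23-6 6-30 2-25 9-9 2"/><path d="M17 498l10-3 22-14 9 0 6 5 5 11 6 30"/><path d="M17 292l8-1 9-4 9-8 4-8-5-1-25 7"/><path d="M17 194l18 10 23 23 5 2 6-3 6-9 4-14 0-12-5-24 1-5 5-5 18-12 9-9 12-19 8-25 3-3 4-2 13 3 11 8 18 41 14 21 8 9 8 3 21-6 6 2 5 5 7 16 0 33 5 17 11 18 5 4 8 3 15 0 14-2 12-5 31-18 35-7 24-16 29-10 28-16 31-15 22-15 12-2"/></g><g data-elev="1200"><path d="M312 17l-1 9-7 27-2 24 3 9 11 12 3 5 1 8-1 11-6 32-10 21-10 14-22 14-6 10-1 9 2 8 5 8 7 5 9 2 11-1 16-6 29-16 24-2 8-2 8-7 7-10 2-8 0-16 3-7 3-1 3 2 7 11 3 3 7 2 7-1 9-5 21-17 27-10 5-6 7-14 6-5 17-8 10-1"/></g>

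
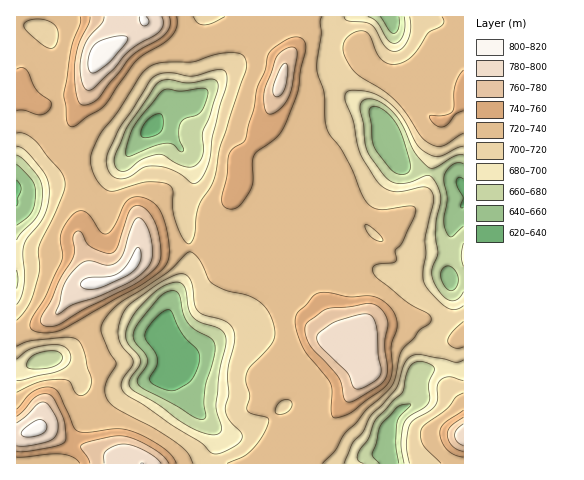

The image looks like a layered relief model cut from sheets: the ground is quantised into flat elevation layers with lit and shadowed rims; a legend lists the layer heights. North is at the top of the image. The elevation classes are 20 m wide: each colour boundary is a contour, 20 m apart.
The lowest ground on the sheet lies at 630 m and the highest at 810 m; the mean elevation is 720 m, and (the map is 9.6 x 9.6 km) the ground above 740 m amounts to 18.3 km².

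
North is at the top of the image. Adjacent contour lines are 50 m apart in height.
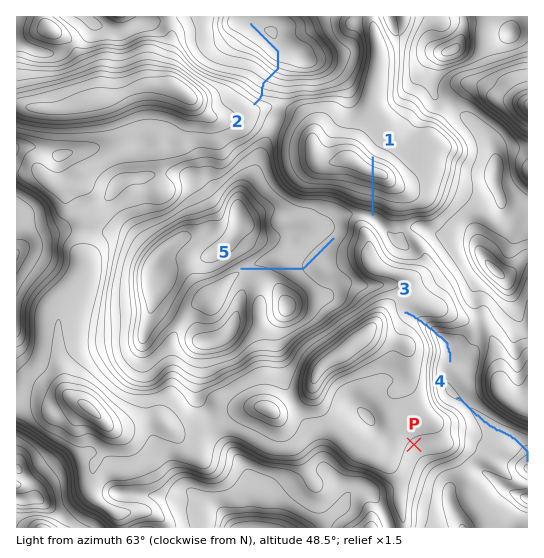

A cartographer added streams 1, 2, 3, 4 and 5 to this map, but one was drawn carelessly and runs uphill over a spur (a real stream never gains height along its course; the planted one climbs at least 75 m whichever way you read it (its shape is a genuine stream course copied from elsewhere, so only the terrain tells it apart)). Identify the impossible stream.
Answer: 1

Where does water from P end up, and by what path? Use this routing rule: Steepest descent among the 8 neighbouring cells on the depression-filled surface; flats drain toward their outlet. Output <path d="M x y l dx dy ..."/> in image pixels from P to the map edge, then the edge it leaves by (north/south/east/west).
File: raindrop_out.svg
<path d="M414 445l5 5 0 3 28 28 3 24 5 10 3 3 4 9"/>
exit: south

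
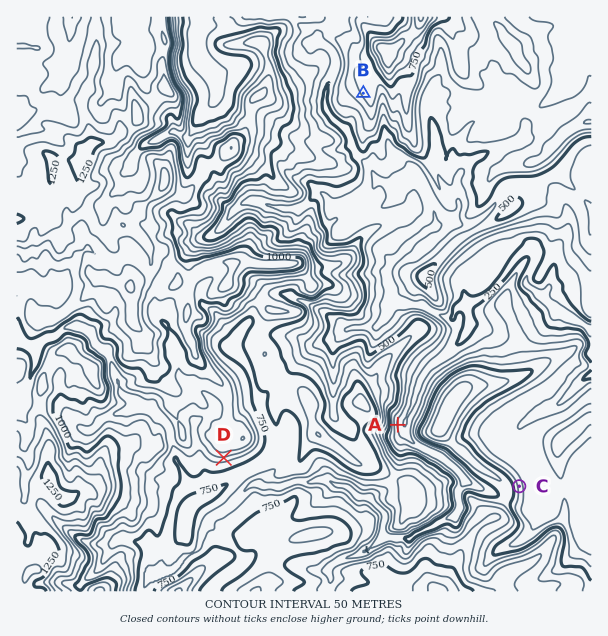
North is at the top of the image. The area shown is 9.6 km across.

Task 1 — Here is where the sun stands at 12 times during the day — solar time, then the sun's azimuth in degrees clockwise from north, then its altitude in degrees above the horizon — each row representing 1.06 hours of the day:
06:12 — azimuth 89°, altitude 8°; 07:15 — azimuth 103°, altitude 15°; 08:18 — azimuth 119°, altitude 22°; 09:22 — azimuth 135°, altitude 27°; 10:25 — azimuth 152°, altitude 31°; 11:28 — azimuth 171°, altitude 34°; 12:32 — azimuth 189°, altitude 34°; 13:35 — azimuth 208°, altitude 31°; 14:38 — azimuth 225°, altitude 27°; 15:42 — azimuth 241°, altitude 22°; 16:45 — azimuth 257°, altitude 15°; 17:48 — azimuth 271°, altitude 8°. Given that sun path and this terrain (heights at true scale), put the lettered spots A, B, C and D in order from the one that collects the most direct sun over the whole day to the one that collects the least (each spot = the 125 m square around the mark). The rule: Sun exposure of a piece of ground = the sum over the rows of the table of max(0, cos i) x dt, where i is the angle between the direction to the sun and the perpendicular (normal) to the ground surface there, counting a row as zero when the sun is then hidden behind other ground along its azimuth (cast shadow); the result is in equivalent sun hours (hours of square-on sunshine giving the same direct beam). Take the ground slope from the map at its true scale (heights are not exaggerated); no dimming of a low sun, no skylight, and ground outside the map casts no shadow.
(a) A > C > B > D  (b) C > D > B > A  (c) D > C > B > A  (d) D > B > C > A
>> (d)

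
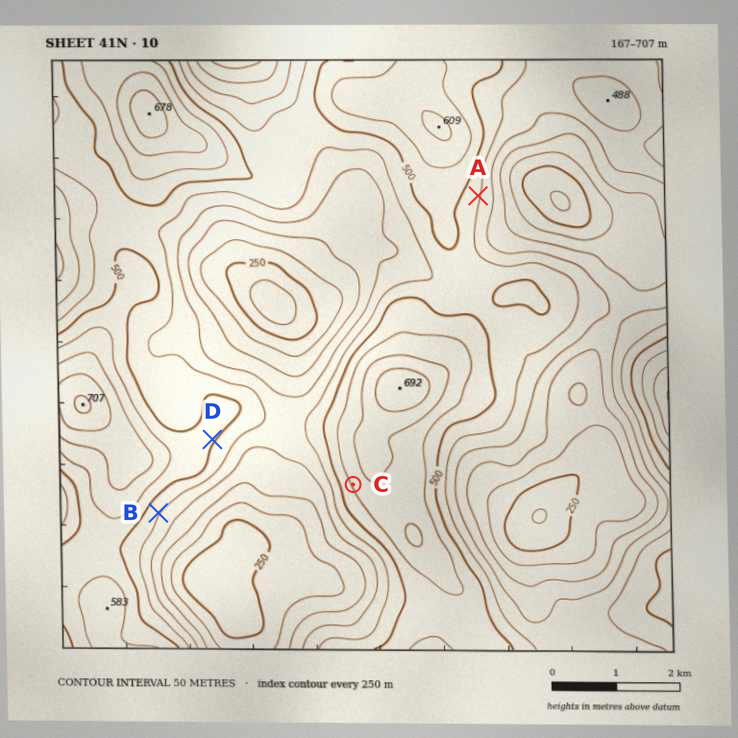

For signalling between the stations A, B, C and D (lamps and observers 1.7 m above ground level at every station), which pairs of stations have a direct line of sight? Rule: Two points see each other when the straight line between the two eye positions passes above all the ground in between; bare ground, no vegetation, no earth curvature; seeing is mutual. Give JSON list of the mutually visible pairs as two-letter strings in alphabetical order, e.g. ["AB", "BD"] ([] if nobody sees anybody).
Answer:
["BC", "CD"]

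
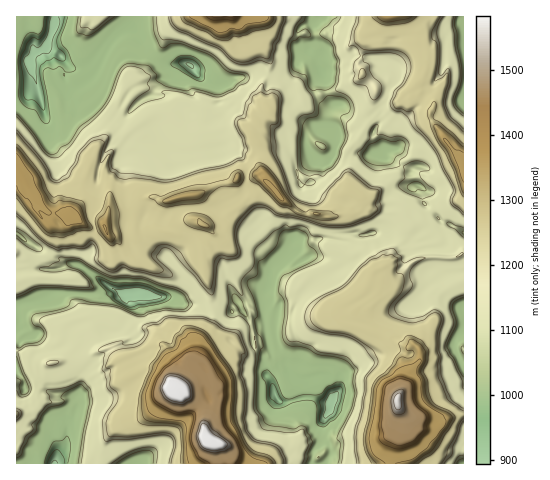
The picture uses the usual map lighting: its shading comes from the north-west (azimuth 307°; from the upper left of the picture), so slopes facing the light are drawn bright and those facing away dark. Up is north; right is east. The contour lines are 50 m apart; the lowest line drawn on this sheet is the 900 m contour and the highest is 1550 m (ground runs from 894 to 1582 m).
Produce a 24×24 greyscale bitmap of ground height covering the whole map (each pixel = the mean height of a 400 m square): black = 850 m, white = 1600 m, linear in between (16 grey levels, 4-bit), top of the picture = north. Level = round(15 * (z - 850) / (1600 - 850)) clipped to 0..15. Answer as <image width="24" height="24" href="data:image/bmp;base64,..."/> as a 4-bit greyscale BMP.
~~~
<image width="24" height="24" href="data:image/bmp;base64,Qk2WAQAAAAAAAHYAAAAoAAAAGAAAABgAAAABAAQAAAAAACABAAATCwAAEwsAABAAAAAAAAAAAAAAABEREQAiIiIAMzMzAERERABVVVUAZmZmAHd3dwCIiIgAmZmZAKqqqgC7u7sAzMzMAN3d3QDu7u4A////AEMkVUV73KhlNXqqhlM0Z3Z87HZVNYvMp2Q0aIqs2mQzJHvcqFVDV4ztymMzImvbhkVVaIvtylMzM2m6dVZmaIm8uGMzRFeadEVWZniamFNFVniJdDVVVWd4dlNWeIh3dDNFUyNFZUNGeIhlZFREMiNWZUNVZ4h2VVVUV3dndlNFVXh2VVZmeId4h1Q0VVZmZliZmIiIh1VFZlVVVYqpiIiIiHZ4iIZlVqmIiIiZiImFaIZUV6hoh2ZneIllVmVVWJVXdlVVVndkNVNFamM1ZlVVVndUNFRWiUM0VVVVVnhkNFVnhiIzRVVVVWdlRFZ4hCIzNVQzNFZUNWZodSIjNEMyRmZTNWZodSEzMzRFeIdTRnd4dTIkQzR5qplkRXiIdA=="/>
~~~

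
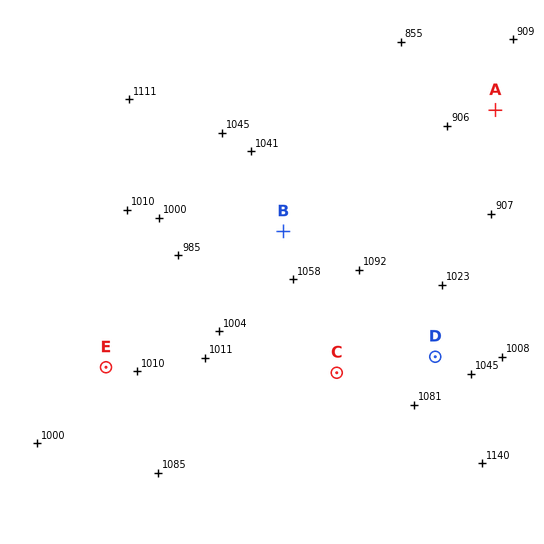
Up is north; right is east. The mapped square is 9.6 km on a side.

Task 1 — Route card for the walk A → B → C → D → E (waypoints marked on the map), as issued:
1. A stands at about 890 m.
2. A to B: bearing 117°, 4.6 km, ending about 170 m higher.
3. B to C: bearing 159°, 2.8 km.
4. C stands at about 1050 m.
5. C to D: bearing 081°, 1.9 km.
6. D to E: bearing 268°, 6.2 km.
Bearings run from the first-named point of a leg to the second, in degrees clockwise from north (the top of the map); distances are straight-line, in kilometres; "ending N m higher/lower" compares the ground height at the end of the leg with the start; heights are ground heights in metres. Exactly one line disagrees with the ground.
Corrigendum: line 2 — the bearing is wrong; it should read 240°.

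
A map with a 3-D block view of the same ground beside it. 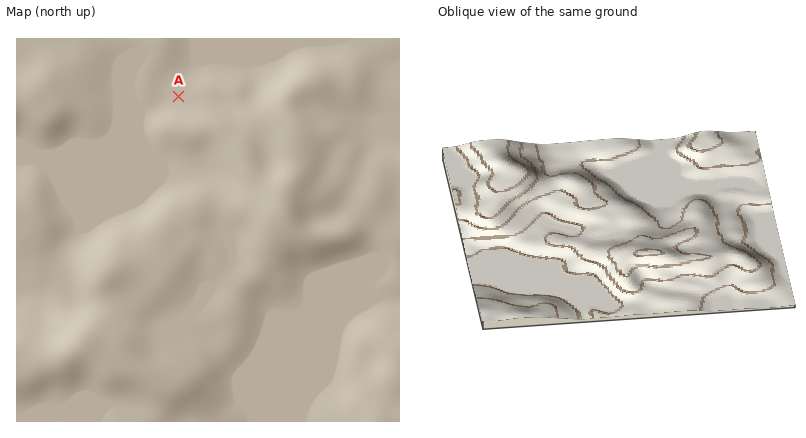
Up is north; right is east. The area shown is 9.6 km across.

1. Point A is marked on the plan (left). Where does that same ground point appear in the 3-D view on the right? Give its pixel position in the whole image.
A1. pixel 724 208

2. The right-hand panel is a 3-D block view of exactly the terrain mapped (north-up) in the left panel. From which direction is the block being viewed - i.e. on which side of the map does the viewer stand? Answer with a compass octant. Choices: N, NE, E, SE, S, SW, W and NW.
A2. E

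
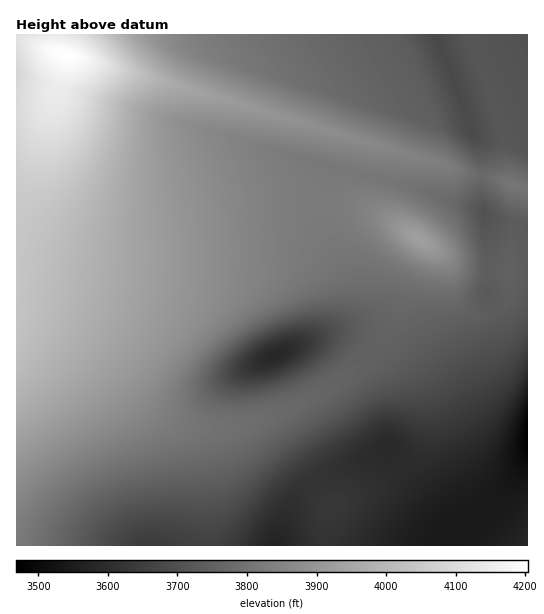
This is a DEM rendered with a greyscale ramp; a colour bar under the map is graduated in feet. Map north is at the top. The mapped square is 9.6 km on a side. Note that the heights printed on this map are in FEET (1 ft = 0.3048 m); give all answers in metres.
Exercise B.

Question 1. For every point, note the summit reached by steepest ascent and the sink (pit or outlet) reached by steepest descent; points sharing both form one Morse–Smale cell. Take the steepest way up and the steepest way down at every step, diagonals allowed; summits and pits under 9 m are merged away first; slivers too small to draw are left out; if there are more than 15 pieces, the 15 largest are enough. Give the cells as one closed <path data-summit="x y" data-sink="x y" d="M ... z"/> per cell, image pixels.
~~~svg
<path data-summit="65 53" data-sink="275 355" d="M54 94l-5 5-11 4-22 2 1 213 30 9 39 20 27 20 37 38 11 8 28 12 17 2 35-2 46-16 42-22 30-22 10-10-14-12-16-6-26 2 22-12 9-8 5-14 0-17-2-11-22-45-4-17 0-16-47 2-124 18-37-1-26-7-21-12-10-10-11-21-1-21 11-48z"/><path data-summit="65 53" data-sink="527 435" d="M53 34l-37 1 0 69 22-1 11-4 7-7-11 44 0 32 11 21 10 10 21 12 26 7 37 1 124-18 47-2 4-20 6-12 67 16 85 26-2-34-20-4-20-8-202-60-174-49-12-6z"/><path data-summit="419 239" data-sink="527 435" d="M334 167l-5 2-2 6-6 18 1 6 28 4 20 7 21 11 28 18-19 33-4 13-3 24-6 22-18 24 15 17 8 19 1 32-4 25 59 72 11 10 30-23 18-18 21-30 0-103-19-17-24-48 3-26-3-50-3-5-13-5-15-3-56-19z"/><path data-summit="65 53" data-sink="527 435" d="M17 318l-1 227 189 1-1-65-5-29-8-19-41-27-40-40-25-19-30-16z"/><path data-summit="65 53" data-sink="435 36" d="M505 34l-451 0-1 14 4 3 34 11 103 28 247 73 20 8 20 4 0-18-2-13-8-12-24-72 30-11z"/><path data-summit="65 53" data-sink="527 435" d="M370 355l-48 36-35 18-27 10 7 0 9 8 52 74 3 8-6 20 1 17 123 0 2-9 6-8-68-81 4-25-1-32-8-19z"/><path data-summit="65 53" data-sink="275 545" d="M165 414l-2 1 2 2 13 6 13 10 8 19 6 44 1 50 119-1 0-16 6-22-22-34-39-52-12-2-24 7-28 1-17-2z"/><path data-summit="511 184" data-sink="435 36" d="M527 34l-21 0-29 15-30 11 24 72 8 12 2 13 0 18 44 14 3-1z"/><path data-summit="419 239" data-sink="275 355" d="M326 199l-5 1 2 21 8 24 16 32 2 11 0 17-5 14-9 8-19 10 23 0 16 6 15 11 17-23 6-22 3-24 4-13 19-33-28-18-21-11-20-7z"/><path data-summit="65 53" data-sink="527 435" d="M487 215l-2 1 0 20 3 29-3 26 24 48 18 16 1-128-14-5-13-1z"/><path data-summit="527 545" data-sink="527 435" d="M527 459l-20 30-18 18-38 30-1 9 78-1z"/><path data-summit="511 184" data-sink="527 435" d="M485 175l-4 1 3 37 7 5 36 8 1-37z"/>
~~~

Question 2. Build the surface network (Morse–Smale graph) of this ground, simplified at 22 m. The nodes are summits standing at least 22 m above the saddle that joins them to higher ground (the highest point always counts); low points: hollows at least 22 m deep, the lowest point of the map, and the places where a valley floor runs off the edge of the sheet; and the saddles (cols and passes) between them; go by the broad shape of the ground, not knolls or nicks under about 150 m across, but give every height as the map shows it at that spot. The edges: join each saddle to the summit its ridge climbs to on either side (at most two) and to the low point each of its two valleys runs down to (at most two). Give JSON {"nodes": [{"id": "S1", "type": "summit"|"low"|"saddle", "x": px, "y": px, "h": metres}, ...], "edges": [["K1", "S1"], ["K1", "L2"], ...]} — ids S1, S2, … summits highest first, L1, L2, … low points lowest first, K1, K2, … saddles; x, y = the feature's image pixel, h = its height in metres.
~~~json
{"nodes": [
{"id": "S1", "type": "summit", "x": 66, "y": 53, "h": 1281},
{"id": "S2", "type": "summit", "x": 419, "y": 239, "h": 1197},
{"id": "L1", "type": "low", "x": 527, "y": 435, "h": 1057},
{"id": "L2", "type": "low", "x": 275, "y": 355, "h": 1092},
{"id": "L3", "type": "low", "x": 443, "y": 56, "h": 1122},
{"id": "K1", "type": "saddle", "x": 321, "y": 200, "h": 1165},
{"id": "K2", "type": "saddle", "x": 481, "y": 175, "h": 1150},
{"id": "K3", "type": "saddle", "x": 370, "y": 355, "h": 1144}],
"edges": [["K1", "S1"], ["K1", "S2"], ["K1", "L1"], ["K1", "L2"], ["K2", "S1"], ["K2", "L1"], ["K2", "L3"], ["K3", "S1"], ["K3", "S2"], ["K3", "L1"], ["K3", "L2"]]}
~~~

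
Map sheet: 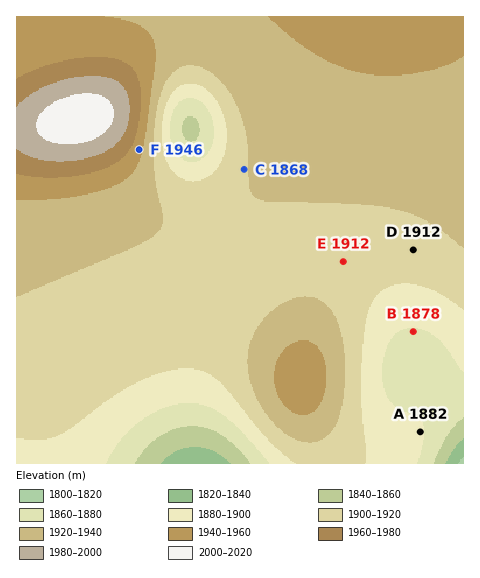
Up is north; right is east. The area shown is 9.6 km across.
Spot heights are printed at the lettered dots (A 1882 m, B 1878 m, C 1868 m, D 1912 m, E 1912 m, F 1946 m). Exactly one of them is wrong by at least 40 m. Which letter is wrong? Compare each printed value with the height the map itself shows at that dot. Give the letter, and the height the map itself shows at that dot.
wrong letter C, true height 1918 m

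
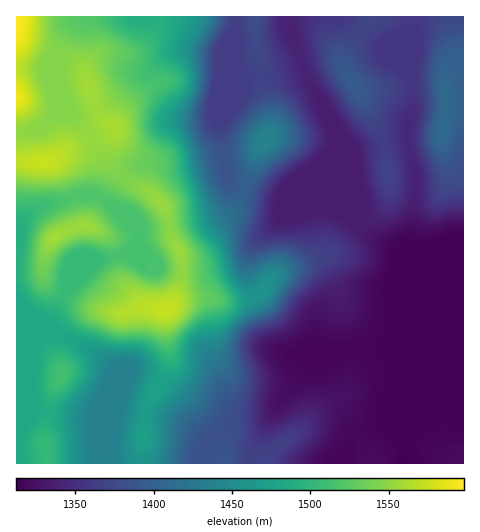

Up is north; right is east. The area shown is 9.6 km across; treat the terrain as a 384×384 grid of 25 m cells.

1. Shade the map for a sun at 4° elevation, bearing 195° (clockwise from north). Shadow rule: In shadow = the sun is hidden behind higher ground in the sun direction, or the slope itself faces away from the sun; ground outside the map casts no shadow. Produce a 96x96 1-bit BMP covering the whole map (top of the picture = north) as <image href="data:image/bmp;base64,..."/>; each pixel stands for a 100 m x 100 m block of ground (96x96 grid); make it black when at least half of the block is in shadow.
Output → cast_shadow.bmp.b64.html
<image width="96" height="96" href="data:image/bmp;base64,Qk2+BAAAAAAAAD4AAAAoAAAAYAAAAGAAAAABAAEAAAAAAIAEAAATCwAAEwsAAAIAAAAAAAAA////AAAAAAAAAAAAAAAAAAAAAAAAAAAAAAAAAAAAAAAAAAAAAAAAAAAAAAAAAAAAAAAAAAAAAAAAAAAAAAAAAAAAAAAAAAAAAAAAAAAAAAAAAAAAAAAAAAAAAAAAAAAAAAAAAAAAAAAAAAAAAAAAAAAAAAAAAAAAAAAAAAAAAAAAAAAAAAAAAAAAAAAAAAAAAAAAAAAAAAAAAAAAAAAAAAAAAAAAAAAAAAAAAAAAAAAAAAAAAAAAAAAAAAAAAAAAAAAAAAAAAAAAAAAAAAAAAAAAAAAAAAAAAAAAAAAAAAAAAAAAAAAAAAAAAAAAAAAAAAAAAAAAAAAAAAAAAAAAAAAAAAAAAAAAAABgAAAAAAAAHAAAAABgAAAAAAAAHAAAAABgAAAAAAAAGAAAAAAAAAAAAAAAAAAAAAAAAAAAAAAAAAAAAAAAAAAAAAAAAAAAAAAAAAAAAAAAAAAAAAAAAAAAAAAAAAAAAAAAAAAAAAAAAAAAAAAAAAAAAAAAAAAAAAAAAAAAAAAAAAAAAAAAAAAAAAAAAAAAAAAAAAAAAAAAAAAAAAAAAAAAAAAAAAAAAAMAAAAAAAAAAAAOAA+AAAAAAAAAAAAfAB/AAAAAAAAAAAB/gB/AAAAAAAAAAAD/gB/AAAAAAAAAAAH/gB/gAAAAAAAAAAP/AB/+AAAAAAAAAAP/AB//8AAAAAAAAAPAAB//+AAAAAAAAAAAAD///AAAAAAAAAAAAf///AAAAAAAAAAAB////AAAAAAAAAAAD////AAAAAAAAAAAH////AAAAAAAAAAAH////gAAAAAAAAAAH////gAAAAABwBwAD////gAAAAAB8PgAD/wD/gAAAAAB//AAB/wB/AAAAAAA/+AAA/wB/AAAAAAAB8AAA/wA+AAAAAAAA4AAB/wAMAAAAAAAAAAAf/wAAAAAAAAAAAAA//wAAAAAAAAAAAAB//wAAAAAAAAAAAAA//wAAAAAAAAAAAAAP/wAAAAAAAAAAAAAH/gAAAAAAAAAAAAAH/gAAAAAAAAAAAAAD/AAAAAAAAAAAAAAD/AAAAAAAAAAAAAAH+AAAAAAAAAAAAAB/+AAAAAAAAAAAAAH/+AAAAAAAAAAAAAP/+AAAAAAAAAAAAAP/+AAAAAAAAAAAAAP/+AAAAAAAAAAAAAH/+AAHgAAAAAAAAAD/+AP/gAAAAAAAAAAf8AP/gAAAAAAAAAAD8AP/gAAAAAAAAAAAcAP/AAAAAAAAAAAAMAH/AAAAAAAAAAAAAAH/AAAAAAAAAAAAAAD/AAAAAAAAAAAAAAB+AAAAAAAAAAAAAAA+AAAAAAAAAAAAAAAcAAAAAAAAAAADAAAAAAAAAAAAAAAfwAAAAAAAAAAAAAA/wAAAAAAAAAAAAAA/wAAAAAAAAAAAAAAfwAAAAAAAAAAAAAAHgAAAAAAAAAAAAAAAAAAAAAAAAAAAAOAAAAAAAAAAAAAAA/AAAAAAAAAAAAAAA+AAAAAAAAAAAAAAA+AAAAAAAAAAAAAAAIAAAAAAAAAAAAAAAAAAAAAAAAAAAA="/>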